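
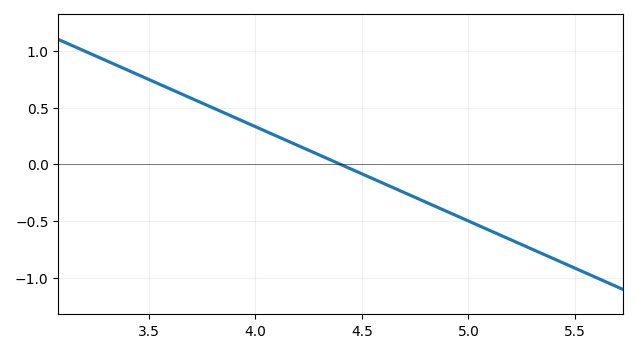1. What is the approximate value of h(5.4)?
-0.83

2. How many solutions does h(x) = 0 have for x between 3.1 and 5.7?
1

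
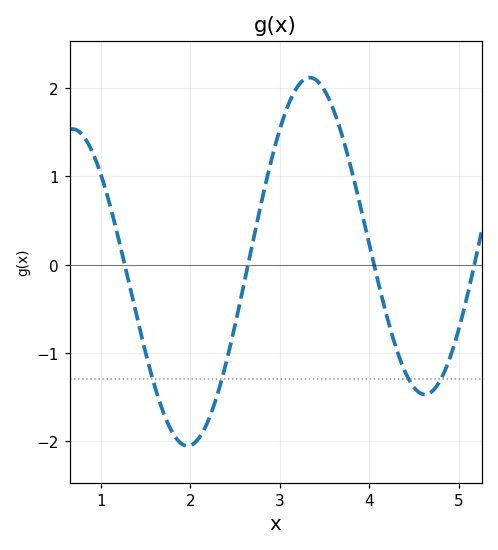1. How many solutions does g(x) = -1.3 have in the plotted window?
4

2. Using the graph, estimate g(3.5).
1.97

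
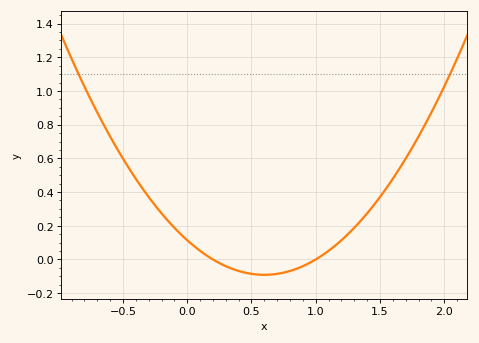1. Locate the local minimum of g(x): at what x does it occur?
0.6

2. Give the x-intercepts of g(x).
0.2, 1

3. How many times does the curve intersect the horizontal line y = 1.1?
2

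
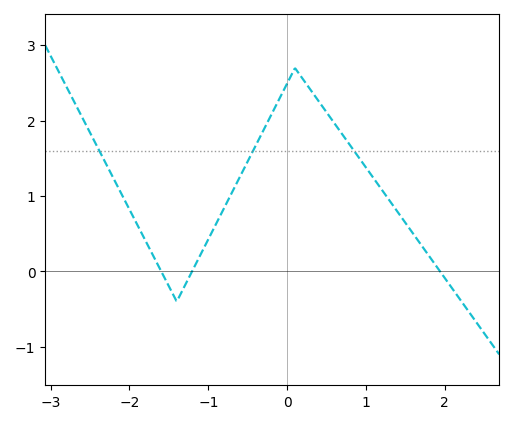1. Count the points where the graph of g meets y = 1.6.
3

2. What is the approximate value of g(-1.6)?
0.007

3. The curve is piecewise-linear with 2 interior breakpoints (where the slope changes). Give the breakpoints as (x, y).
(-1.4, -0.4); (0.1, 2.7)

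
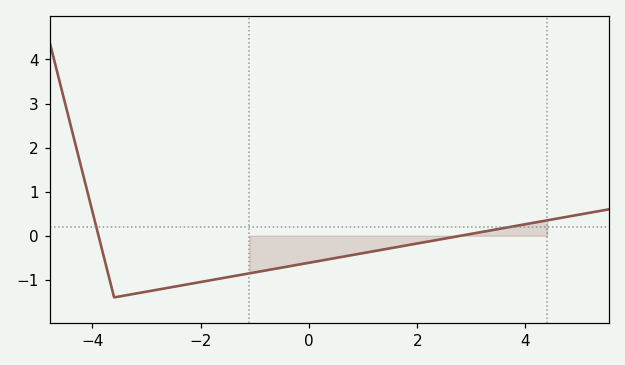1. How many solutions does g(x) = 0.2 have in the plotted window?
2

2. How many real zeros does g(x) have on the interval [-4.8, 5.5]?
2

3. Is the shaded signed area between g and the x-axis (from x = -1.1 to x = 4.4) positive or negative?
negative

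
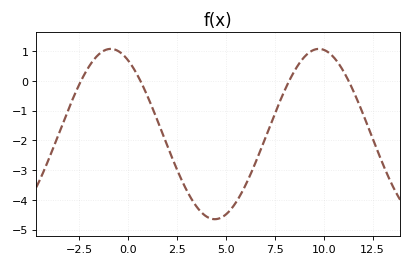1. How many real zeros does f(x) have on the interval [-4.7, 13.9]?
4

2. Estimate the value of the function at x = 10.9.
0.436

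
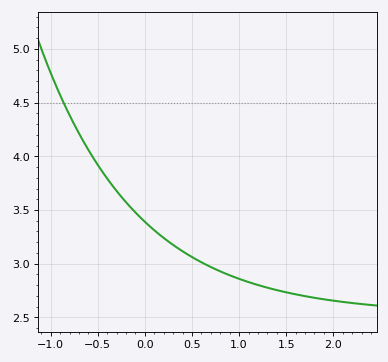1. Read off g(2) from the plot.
2.65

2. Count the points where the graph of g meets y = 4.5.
1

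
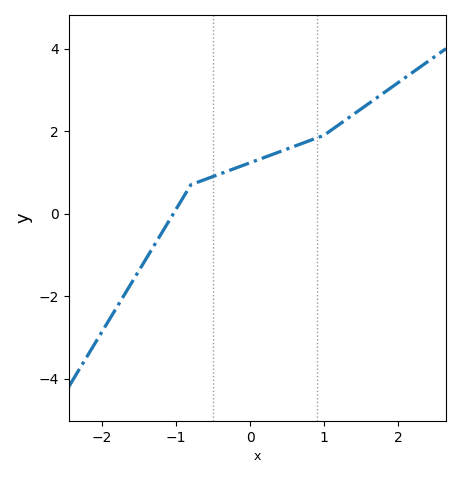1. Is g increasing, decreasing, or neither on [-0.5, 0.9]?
increasing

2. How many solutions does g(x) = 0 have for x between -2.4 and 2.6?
1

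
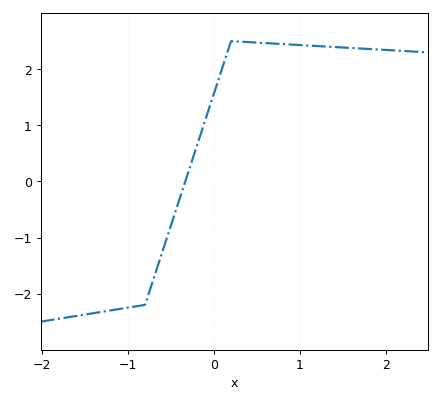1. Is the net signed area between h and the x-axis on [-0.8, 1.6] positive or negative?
positive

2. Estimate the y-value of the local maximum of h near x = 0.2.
2.5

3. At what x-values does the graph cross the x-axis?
-0.3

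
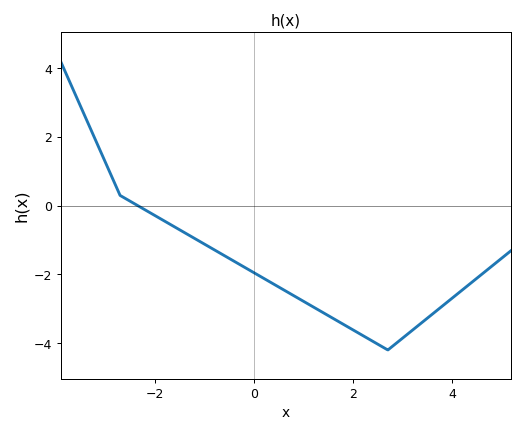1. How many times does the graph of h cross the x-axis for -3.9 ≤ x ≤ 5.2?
1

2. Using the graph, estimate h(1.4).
-3.2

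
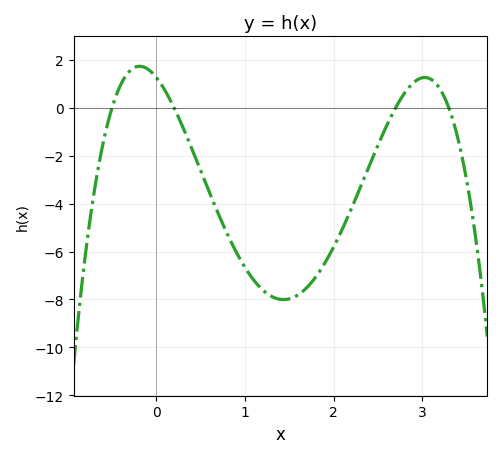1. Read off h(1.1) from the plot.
-7.2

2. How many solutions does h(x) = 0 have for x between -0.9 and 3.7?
4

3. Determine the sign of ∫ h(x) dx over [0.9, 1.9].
negative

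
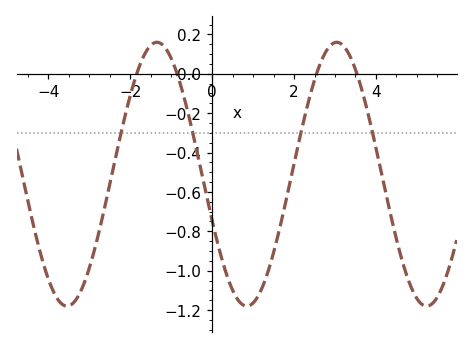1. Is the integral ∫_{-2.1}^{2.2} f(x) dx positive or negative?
negative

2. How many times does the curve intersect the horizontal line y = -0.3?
4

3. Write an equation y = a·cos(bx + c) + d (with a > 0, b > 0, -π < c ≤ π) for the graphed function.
y = 0.67cos(1.43x + 1.93) - 0.51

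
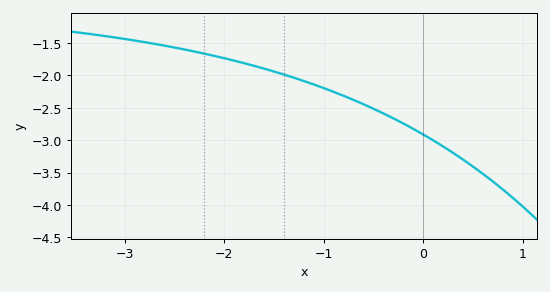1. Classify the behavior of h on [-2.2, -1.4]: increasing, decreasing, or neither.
decreasing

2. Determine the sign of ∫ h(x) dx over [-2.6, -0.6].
negative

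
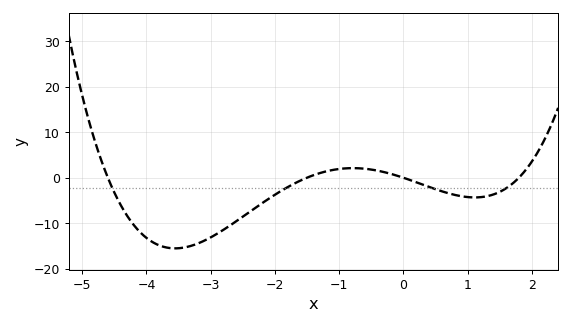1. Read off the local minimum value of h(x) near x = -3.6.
-15.5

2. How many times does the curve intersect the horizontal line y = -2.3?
4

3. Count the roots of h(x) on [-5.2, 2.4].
4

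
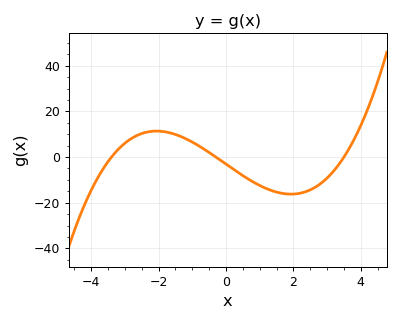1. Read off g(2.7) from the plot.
-12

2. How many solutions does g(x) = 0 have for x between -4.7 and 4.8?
3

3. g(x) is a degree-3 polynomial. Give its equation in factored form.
y = 0.87(x + 3.4)(x + 0.3)(x - 3.5)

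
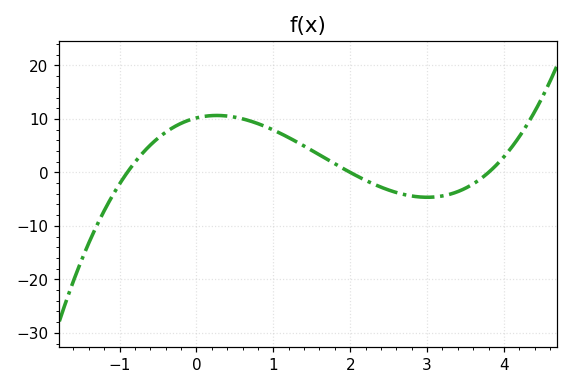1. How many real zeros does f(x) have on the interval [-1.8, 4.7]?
3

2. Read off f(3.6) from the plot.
-2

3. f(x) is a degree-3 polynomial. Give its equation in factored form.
y = 1.49(x + 0.9)(x - 2)(x - 3.8)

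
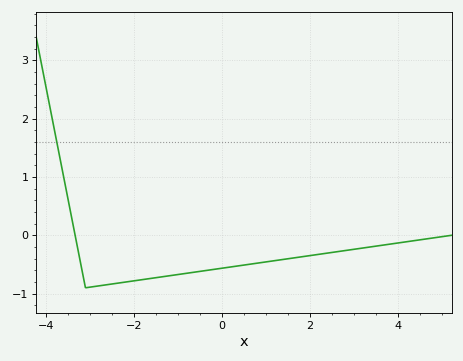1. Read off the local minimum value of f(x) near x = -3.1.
-0.9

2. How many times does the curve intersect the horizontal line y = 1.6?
1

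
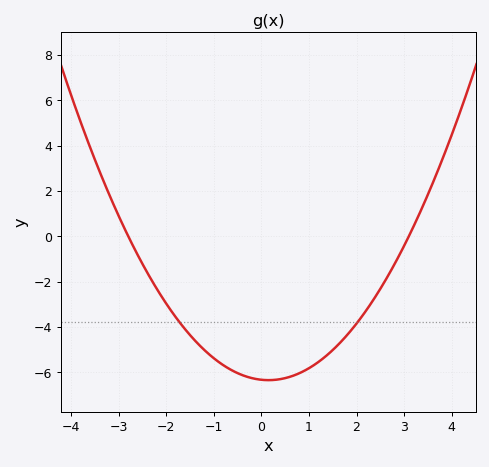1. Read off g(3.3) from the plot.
0.891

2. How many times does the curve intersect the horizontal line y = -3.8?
2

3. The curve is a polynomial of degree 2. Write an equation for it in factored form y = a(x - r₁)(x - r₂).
y = 0.73(x + 2.8)(x - 3.1)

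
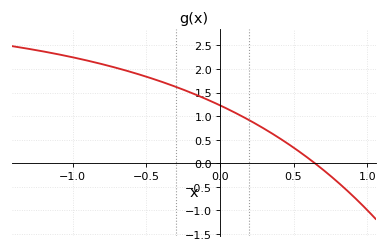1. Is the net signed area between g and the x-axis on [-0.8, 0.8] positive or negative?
positive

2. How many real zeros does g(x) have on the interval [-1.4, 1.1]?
1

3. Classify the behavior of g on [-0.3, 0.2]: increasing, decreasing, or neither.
decreasing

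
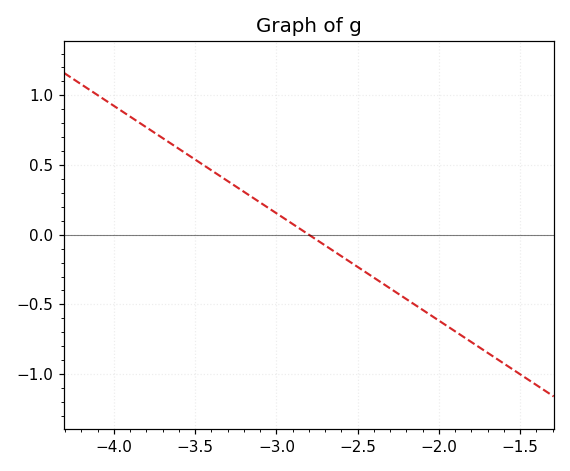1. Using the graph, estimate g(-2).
-0.6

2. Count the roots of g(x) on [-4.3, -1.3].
1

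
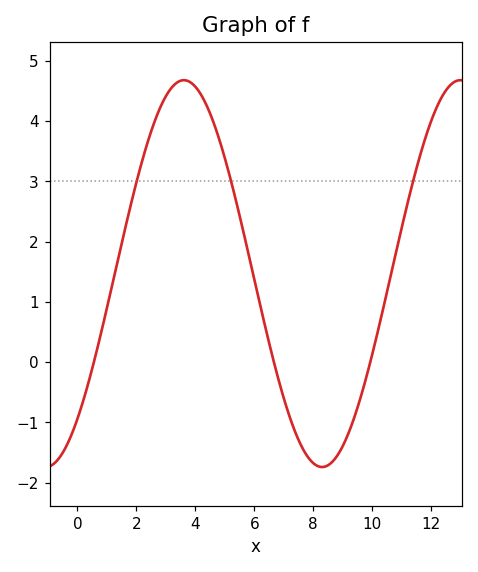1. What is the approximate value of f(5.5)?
2.4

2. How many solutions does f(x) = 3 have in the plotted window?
3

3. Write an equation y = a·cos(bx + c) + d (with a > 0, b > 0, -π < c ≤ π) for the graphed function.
y = 3.21cos(0.67x - 2.4) + 1.47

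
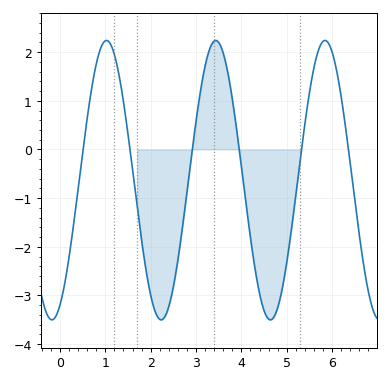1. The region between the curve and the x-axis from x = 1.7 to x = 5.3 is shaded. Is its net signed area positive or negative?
negative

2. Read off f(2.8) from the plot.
-0.9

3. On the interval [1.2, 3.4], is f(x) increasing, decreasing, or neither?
neither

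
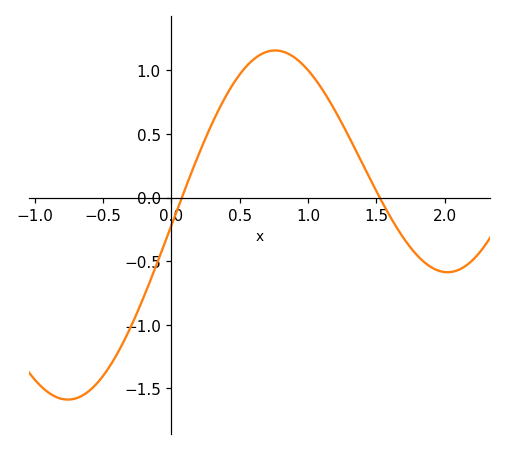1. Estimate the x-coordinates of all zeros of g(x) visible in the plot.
0.076, 1.52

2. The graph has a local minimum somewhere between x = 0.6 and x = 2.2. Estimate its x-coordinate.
2.02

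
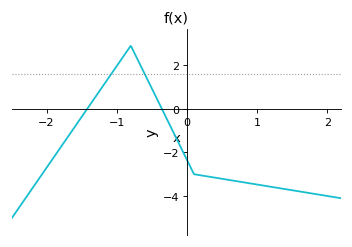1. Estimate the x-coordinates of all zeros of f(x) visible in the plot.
-1.42, -0.358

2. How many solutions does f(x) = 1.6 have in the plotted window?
2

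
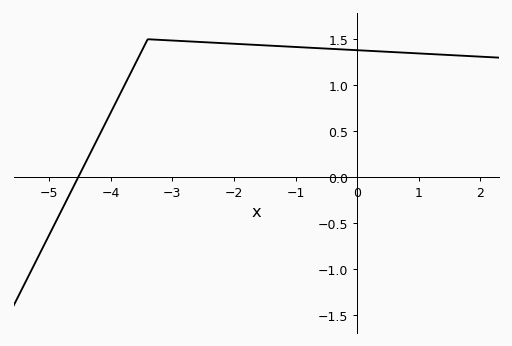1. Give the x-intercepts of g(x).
-4.53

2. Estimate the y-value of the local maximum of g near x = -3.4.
1.5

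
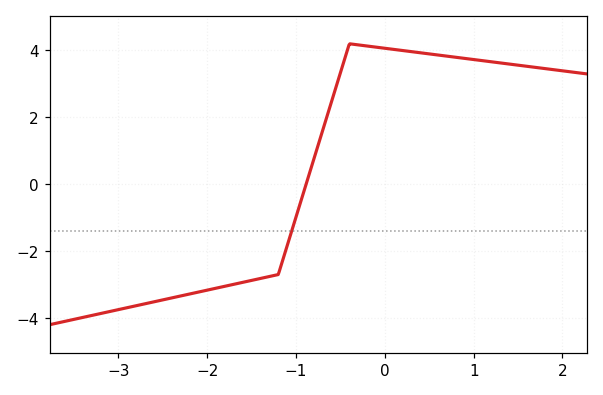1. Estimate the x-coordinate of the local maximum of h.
-0.399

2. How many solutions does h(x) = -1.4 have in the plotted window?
1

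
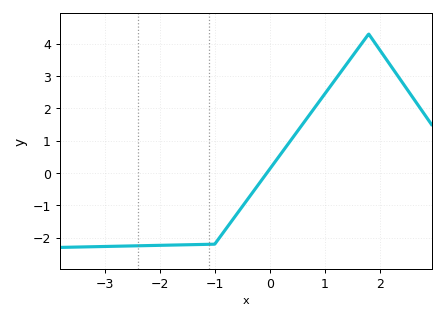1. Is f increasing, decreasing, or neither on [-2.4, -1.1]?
increasing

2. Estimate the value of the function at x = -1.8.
-2.2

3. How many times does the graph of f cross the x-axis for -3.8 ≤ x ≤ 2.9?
1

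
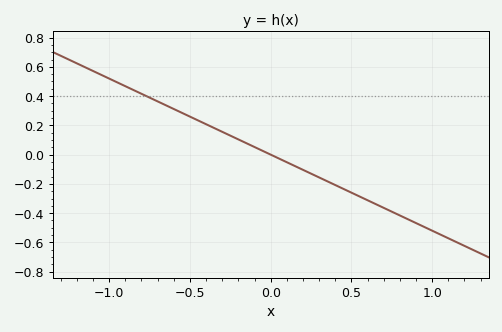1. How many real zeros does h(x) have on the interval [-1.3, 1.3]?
1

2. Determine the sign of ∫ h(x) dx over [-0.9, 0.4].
positive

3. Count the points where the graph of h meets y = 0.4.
1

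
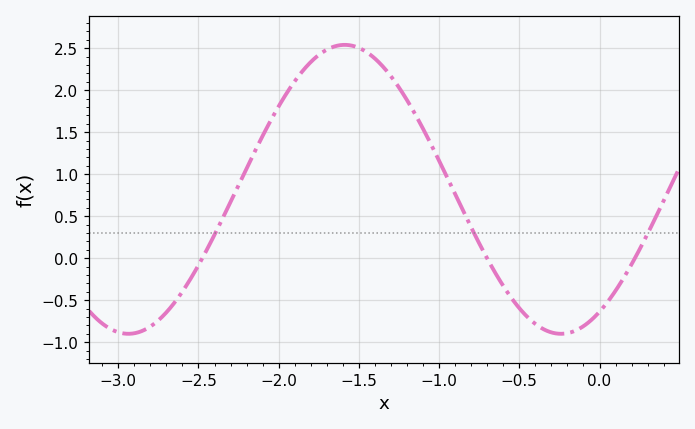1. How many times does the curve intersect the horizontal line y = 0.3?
3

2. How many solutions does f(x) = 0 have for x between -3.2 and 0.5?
3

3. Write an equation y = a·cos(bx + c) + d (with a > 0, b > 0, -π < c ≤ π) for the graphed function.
y = 1.72cos(2.33x - 2.58) + 0.82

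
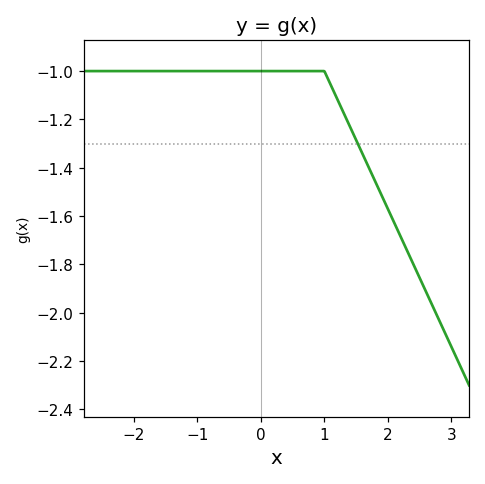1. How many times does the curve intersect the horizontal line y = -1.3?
1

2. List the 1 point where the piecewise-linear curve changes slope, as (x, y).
(1, -1)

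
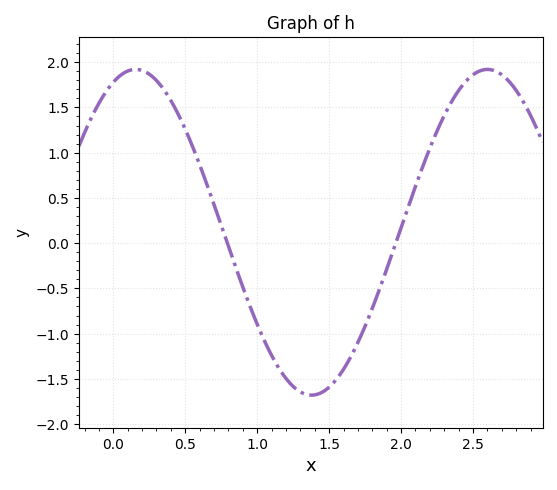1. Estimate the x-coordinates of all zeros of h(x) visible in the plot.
0.792, 1.96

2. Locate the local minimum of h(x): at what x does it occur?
1.38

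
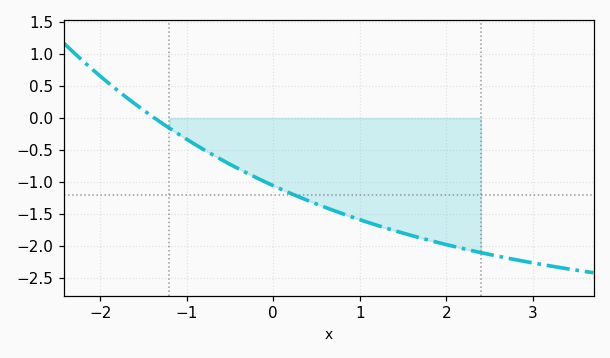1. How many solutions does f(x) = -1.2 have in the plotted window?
1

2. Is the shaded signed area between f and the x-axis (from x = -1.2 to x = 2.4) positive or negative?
negative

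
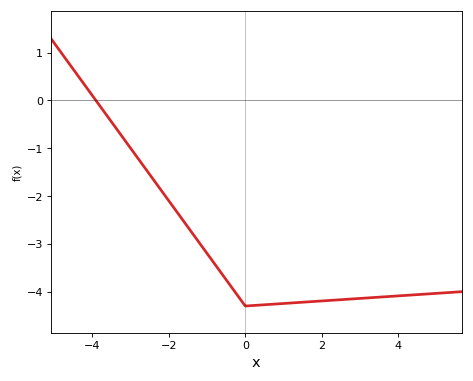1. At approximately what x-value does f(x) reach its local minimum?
0.003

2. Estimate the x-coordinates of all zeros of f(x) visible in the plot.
-3.9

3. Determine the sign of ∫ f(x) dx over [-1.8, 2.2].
negative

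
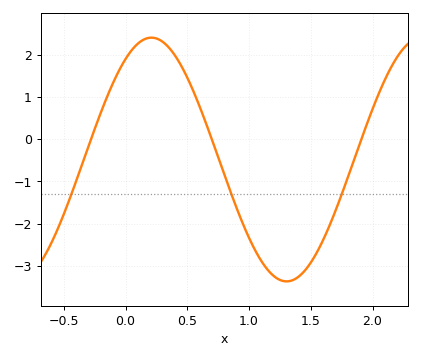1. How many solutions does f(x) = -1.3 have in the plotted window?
3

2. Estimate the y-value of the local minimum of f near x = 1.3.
-3.37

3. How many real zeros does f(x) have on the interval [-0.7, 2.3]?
3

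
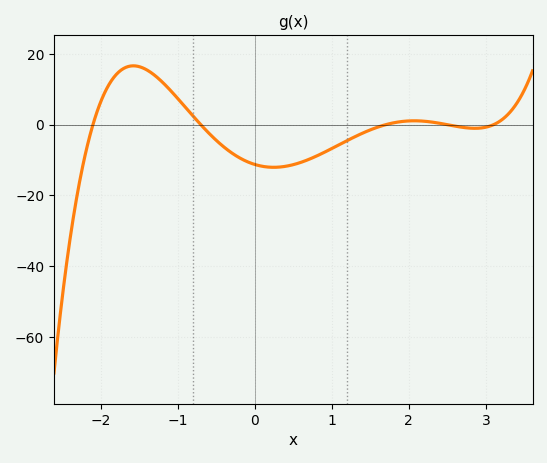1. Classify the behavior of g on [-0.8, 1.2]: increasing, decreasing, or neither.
neither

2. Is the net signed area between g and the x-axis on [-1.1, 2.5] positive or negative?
negative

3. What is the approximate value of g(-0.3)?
-7.95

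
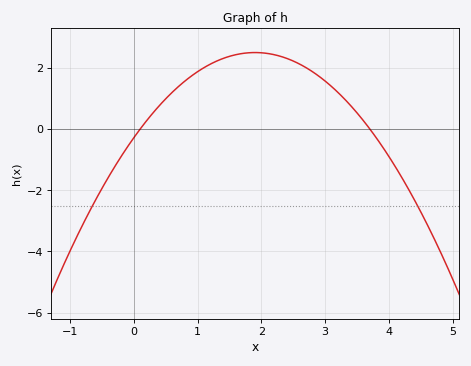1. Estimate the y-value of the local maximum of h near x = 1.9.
2.4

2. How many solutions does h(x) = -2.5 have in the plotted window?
2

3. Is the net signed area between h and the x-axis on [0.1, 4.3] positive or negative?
positive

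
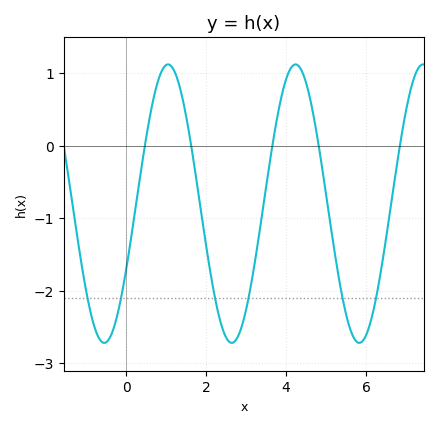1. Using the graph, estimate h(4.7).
0.4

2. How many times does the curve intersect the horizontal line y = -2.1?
6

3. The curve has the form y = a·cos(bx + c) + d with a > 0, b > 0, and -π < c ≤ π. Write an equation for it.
y = 1.92cos(2x - 2.1) - 0.8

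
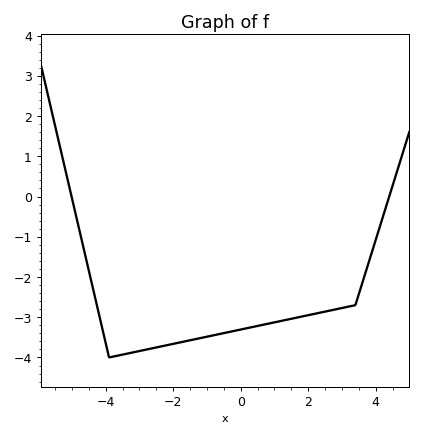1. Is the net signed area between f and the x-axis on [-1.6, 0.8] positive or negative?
negative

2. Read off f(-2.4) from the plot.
-3.7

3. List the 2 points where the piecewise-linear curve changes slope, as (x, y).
(-3.9, -4); (3.4, -2.7)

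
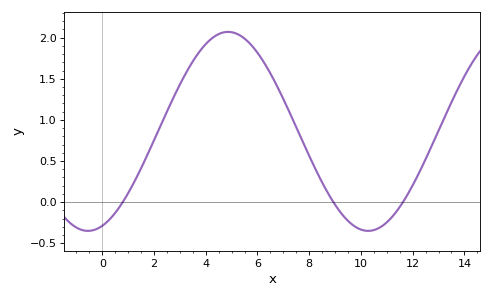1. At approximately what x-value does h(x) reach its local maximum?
4.8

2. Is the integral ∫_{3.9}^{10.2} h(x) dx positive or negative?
positive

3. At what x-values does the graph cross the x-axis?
0.8, 9, 11.6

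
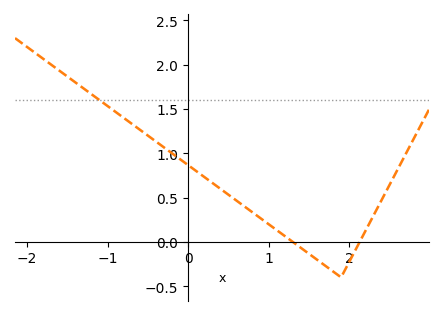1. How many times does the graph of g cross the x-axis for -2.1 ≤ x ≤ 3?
2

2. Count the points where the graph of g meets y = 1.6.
1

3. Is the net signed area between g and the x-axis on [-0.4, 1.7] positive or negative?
positive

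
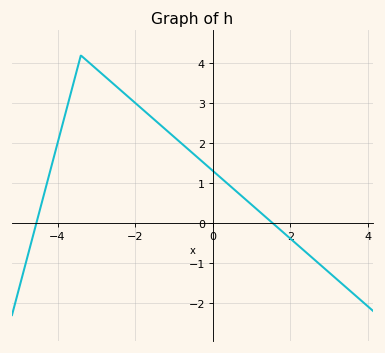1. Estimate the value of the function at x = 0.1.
1.23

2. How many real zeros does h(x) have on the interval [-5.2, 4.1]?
2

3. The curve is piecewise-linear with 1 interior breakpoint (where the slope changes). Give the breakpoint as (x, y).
(-3.4, 4.2)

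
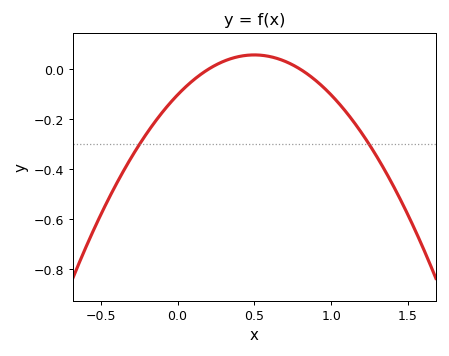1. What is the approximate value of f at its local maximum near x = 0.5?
0.058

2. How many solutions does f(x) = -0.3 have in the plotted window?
2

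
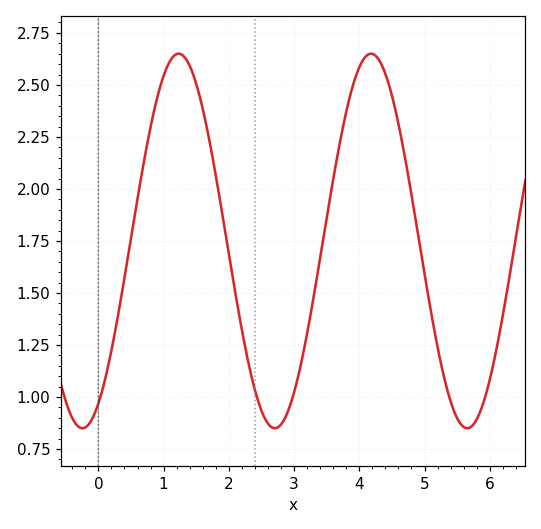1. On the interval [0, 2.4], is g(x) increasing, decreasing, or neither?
neither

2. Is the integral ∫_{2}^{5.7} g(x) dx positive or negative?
positive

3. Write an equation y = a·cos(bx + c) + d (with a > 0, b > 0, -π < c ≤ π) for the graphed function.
y = 0.9cos(2.13x - 2.62) + 1.75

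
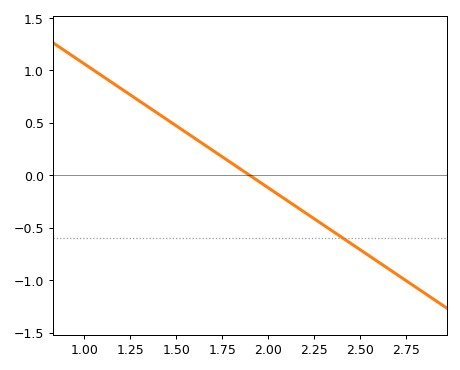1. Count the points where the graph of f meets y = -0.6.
1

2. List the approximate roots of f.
1.9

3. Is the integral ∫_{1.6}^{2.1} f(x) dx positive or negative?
positive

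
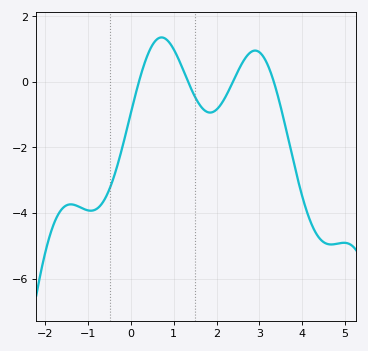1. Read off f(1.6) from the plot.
-0.691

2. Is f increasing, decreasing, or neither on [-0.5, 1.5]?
neither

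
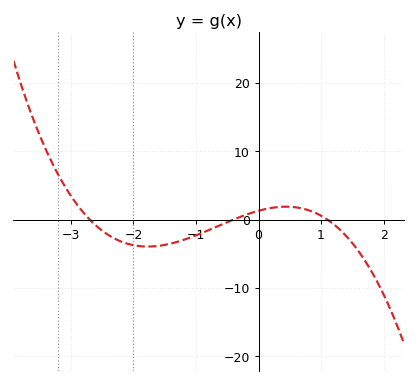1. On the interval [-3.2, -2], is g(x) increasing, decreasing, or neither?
decreasing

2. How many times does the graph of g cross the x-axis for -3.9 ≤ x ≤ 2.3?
3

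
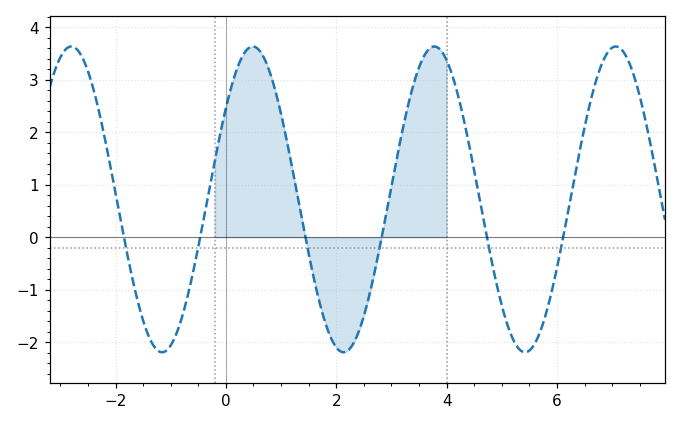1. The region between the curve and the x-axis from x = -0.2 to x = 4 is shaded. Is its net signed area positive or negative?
positive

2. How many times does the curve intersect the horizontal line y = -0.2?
6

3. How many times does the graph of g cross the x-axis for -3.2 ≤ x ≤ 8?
6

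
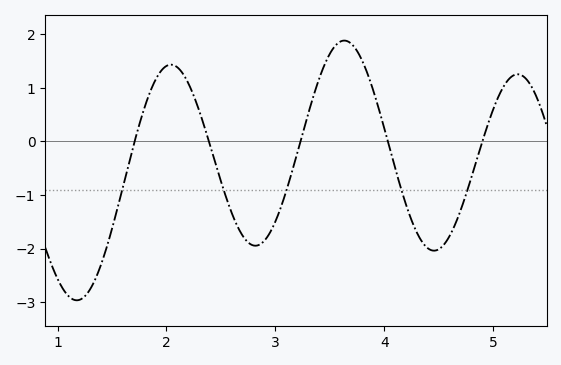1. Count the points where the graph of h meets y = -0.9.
5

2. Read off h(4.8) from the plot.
-0.666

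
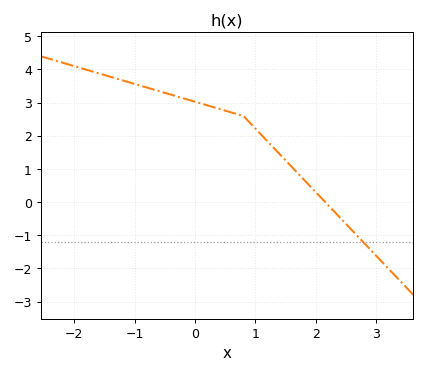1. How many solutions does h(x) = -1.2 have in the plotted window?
1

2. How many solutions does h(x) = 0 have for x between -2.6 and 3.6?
1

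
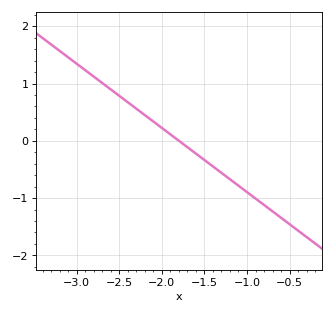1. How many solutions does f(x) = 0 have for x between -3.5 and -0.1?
1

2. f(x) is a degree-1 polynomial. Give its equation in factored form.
y = -1.12(x + 1.8)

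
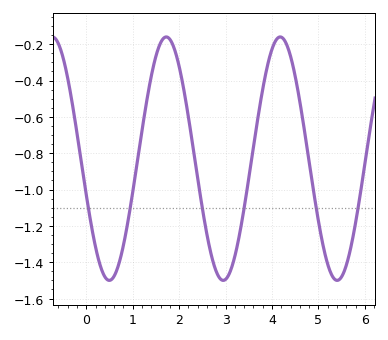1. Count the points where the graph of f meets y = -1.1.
6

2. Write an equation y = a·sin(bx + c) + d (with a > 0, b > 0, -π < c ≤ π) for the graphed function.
y = 0.67sin(2.56x - 2.84) - 0.83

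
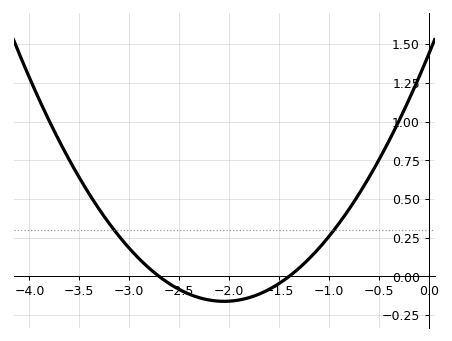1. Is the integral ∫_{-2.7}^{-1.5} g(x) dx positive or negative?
negative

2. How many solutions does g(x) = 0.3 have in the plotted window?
2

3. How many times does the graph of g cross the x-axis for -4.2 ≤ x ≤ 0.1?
2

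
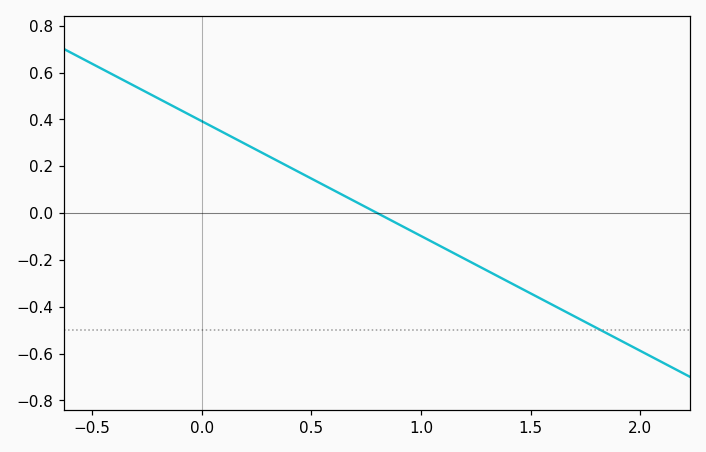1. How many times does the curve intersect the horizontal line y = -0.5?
1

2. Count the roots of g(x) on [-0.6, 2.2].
1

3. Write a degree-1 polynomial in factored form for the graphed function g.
y = -0.49(x - 0.8)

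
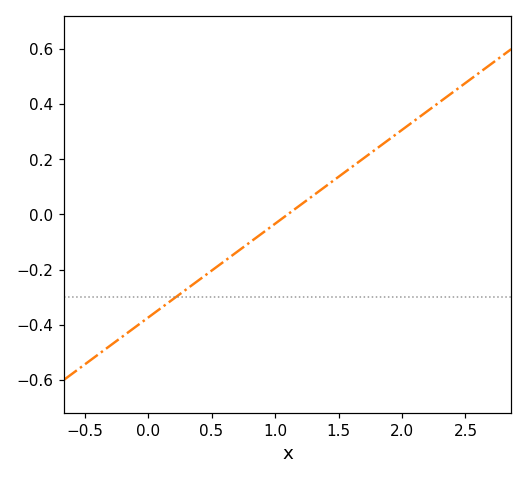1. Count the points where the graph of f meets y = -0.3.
1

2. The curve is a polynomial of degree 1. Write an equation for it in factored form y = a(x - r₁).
y = 0.34(x - 1.1)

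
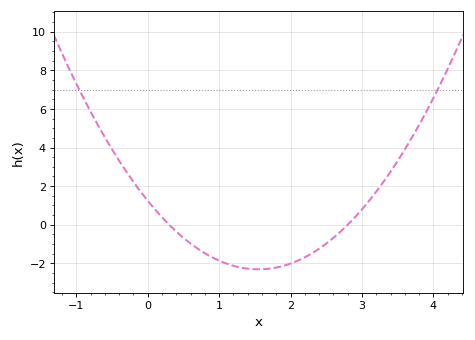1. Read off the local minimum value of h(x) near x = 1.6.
-2.4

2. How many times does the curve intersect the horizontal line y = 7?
2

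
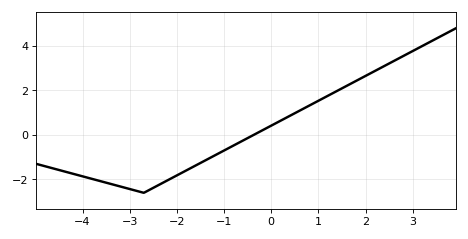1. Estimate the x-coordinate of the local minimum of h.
-2.8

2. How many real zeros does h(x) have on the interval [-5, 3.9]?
1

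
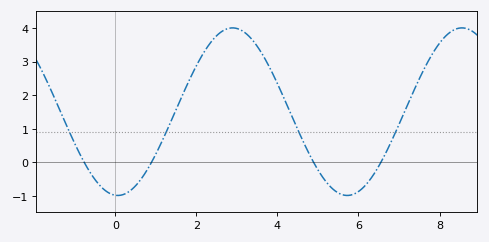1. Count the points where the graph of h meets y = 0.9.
4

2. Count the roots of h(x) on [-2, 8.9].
4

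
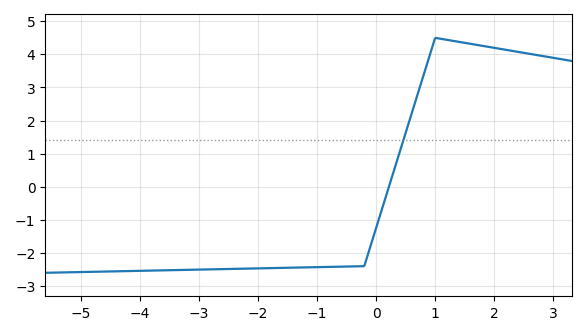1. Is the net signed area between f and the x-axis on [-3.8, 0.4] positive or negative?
negative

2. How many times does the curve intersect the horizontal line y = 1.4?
1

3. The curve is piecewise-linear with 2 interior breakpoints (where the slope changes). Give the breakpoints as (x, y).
(-0.2, -2.4); (1, 4.5)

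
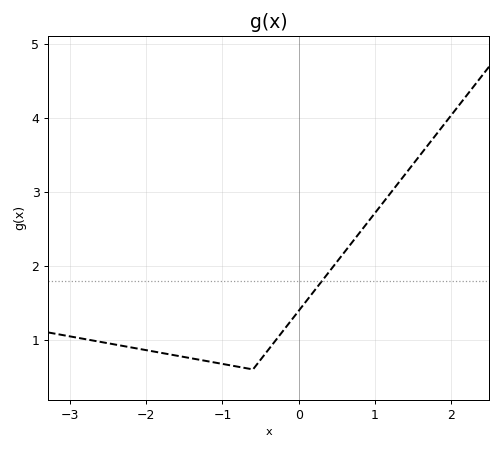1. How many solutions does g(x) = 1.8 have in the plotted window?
1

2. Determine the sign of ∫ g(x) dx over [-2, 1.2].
positive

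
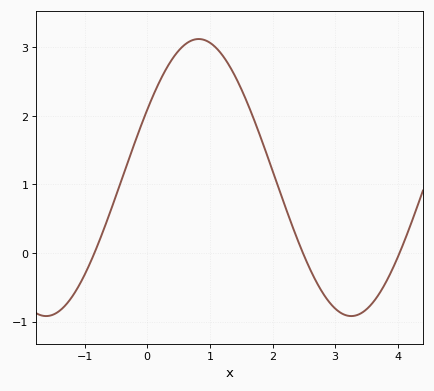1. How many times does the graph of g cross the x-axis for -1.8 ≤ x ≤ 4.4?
3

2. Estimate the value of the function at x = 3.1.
-0.9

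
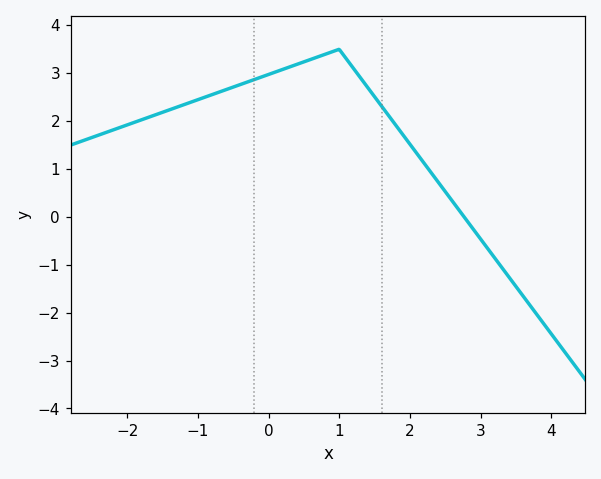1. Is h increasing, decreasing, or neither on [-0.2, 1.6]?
neither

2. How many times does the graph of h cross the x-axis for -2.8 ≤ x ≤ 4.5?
1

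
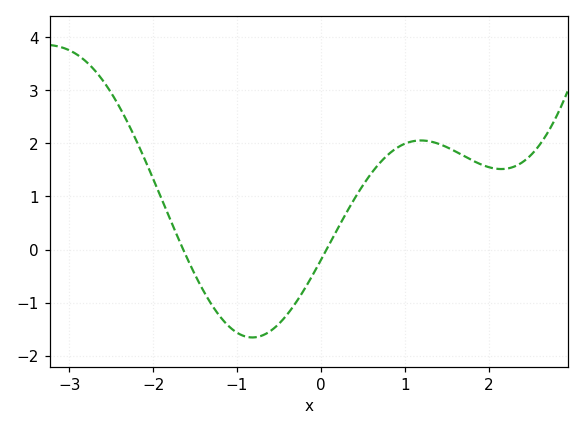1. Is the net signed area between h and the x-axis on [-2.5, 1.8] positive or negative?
positive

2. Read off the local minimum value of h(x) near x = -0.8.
-1.7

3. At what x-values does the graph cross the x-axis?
-1.6, 0.1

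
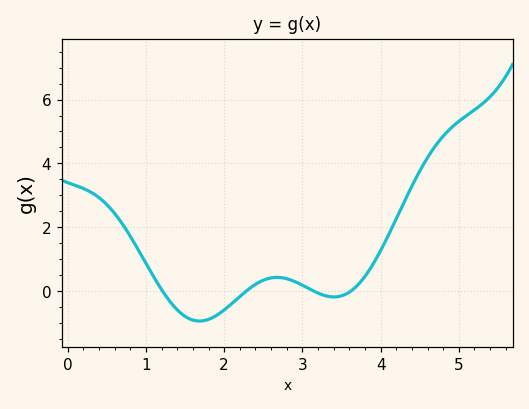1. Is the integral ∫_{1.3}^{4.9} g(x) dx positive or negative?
positive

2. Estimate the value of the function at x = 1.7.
-0.943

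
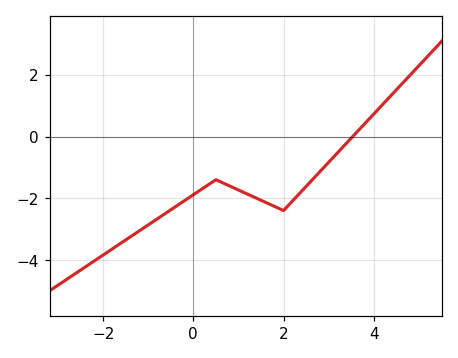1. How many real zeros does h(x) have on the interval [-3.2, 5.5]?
1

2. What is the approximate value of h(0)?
-1.89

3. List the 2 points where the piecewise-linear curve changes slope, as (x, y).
(0.5, -1.4); (2, -2.4)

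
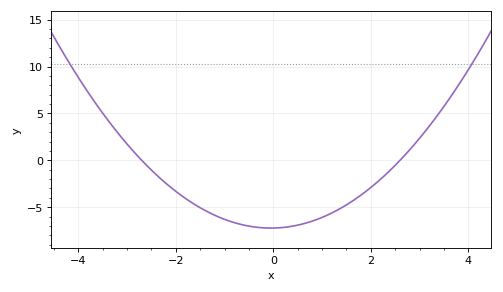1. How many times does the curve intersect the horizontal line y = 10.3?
2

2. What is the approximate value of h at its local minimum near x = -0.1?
-7.23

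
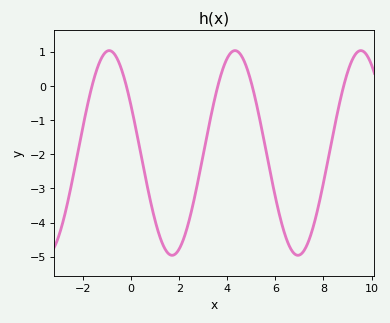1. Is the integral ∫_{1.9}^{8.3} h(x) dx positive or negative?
negative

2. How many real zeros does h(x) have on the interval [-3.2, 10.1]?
5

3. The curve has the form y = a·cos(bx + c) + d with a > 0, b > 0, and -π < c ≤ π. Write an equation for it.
y = 3cos(1.2x + 1.1) - 1.96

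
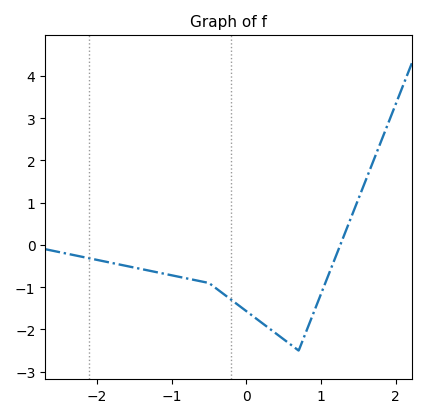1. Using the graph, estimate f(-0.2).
-1.3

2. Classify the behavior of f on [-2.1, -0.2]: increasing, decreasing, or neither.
decreasing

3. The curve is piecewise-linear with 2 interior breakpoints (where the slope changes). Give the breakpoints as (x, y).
(-0.5, -0.9); (0.7, -2.5)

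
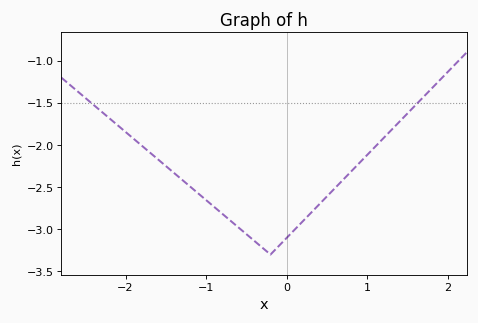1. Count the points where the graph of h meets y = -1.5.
2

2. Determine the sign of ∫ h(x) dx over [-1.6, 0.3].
negative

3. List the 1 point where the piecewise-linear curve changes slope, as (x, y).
(-0.2, -3.3)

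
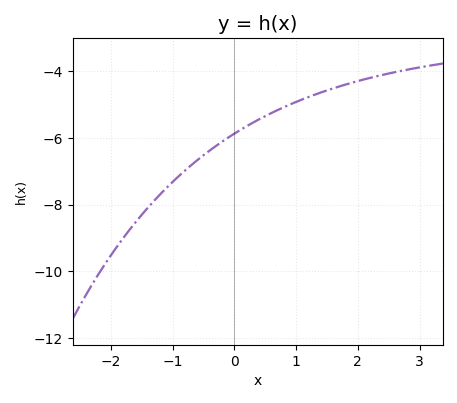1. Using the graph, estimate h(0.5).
-5.4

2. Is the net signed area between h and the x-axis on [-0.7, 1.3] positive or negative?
negative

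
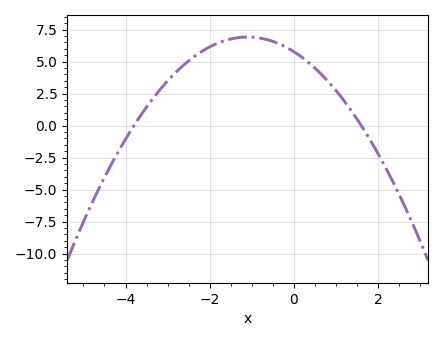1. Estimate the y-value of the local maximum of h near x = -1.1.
6.93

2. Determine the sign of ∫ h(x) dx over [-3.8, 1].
positive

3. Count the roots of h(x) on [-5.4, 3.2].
2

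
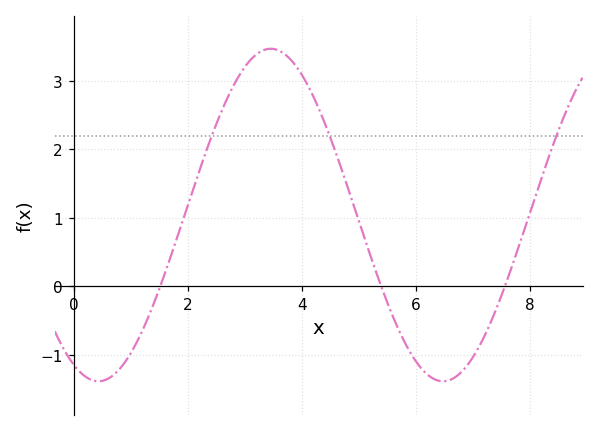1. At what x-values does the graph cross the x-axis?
1.52, 5.39, 7.56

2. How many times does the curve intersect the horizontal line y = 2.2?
3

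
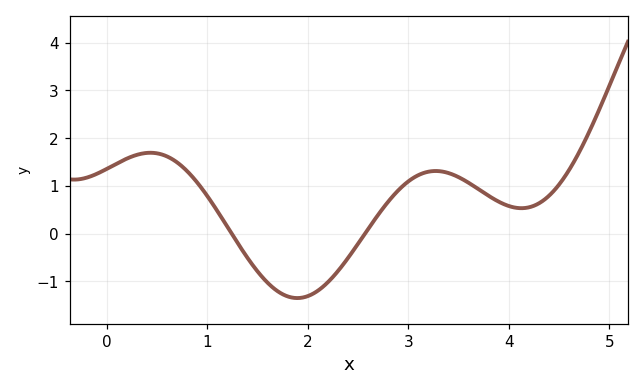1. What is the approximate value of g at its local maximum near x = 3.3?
1.3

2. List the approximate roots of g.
1.2, 2.6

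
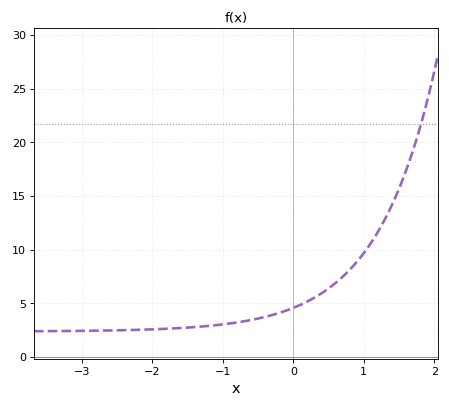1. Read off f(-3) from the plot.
2.43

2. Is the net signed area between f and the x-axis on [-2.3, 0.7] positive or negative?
positive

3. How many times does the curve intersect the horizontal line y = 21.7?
1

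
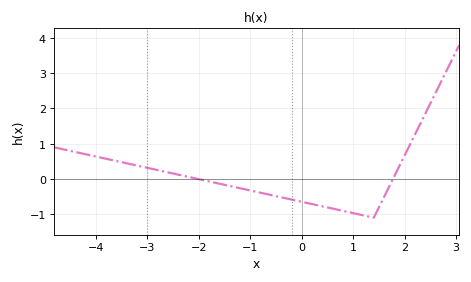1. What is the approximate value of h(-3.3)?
0.41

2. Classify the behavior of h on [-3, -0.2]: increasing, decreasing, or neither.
decreasing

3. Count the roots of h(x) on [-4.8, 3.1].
2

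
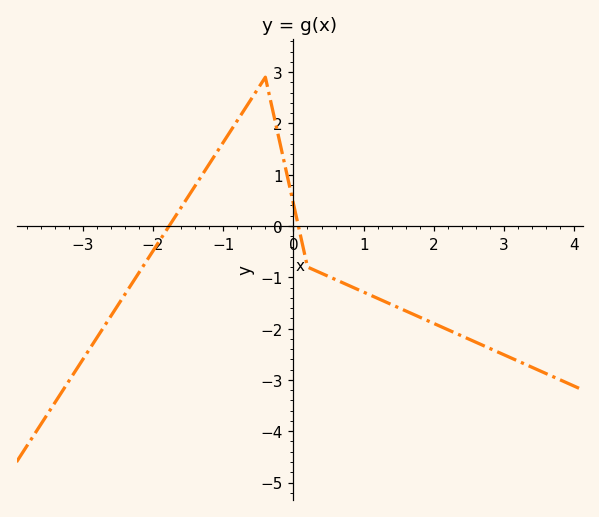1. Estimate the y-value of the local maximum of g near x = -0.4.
2.9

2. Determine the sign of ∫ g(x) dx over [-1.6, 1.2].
positive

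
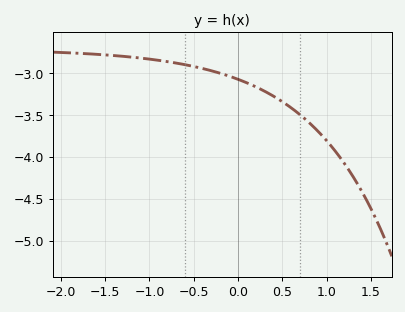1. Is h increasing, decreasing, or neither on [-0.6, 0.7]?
decreasing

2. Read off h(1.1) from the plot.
-3.95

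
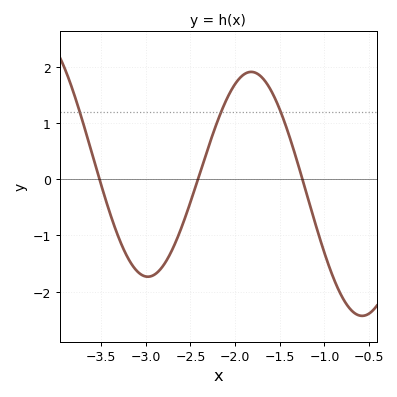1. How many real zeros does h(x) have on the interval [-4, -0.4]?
3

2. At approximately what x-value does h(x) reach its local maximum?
-1.82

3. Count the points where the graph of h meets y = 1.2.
3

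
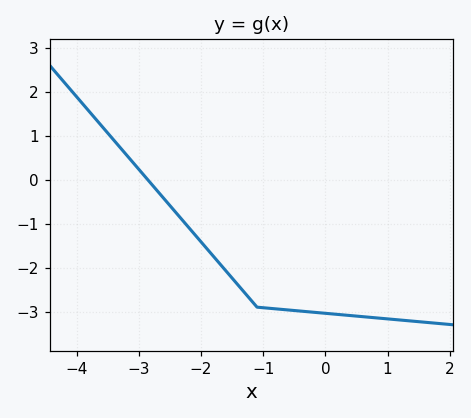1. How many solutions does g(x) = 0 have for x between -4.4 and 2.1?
1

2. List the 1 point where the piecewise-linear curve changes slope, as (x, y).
(-1.1, -2.9)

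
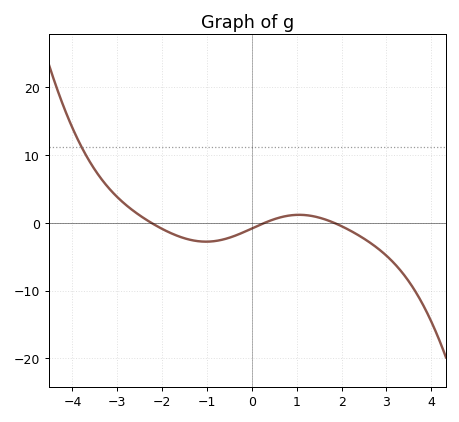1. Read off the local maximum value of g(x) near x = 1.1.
1.2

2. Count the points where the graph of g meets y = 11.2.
1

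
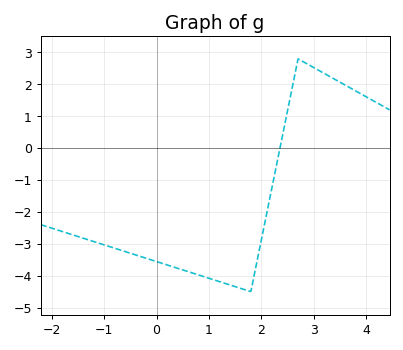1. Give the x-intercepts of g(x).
2.35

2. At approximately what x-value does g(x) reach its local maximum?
2.7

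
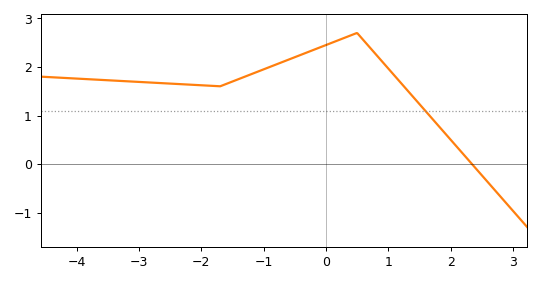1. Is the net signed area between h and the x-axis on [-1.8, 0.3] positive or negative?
positive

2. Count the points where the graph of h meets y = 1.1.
1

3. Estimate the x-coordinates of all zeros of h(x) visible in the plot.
2.34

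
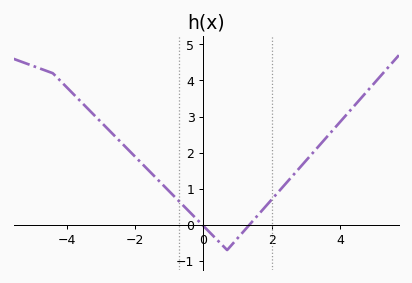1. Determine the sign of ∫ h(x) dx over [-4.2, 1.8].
positive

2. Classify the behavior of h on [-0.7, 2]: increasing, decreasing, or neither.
neither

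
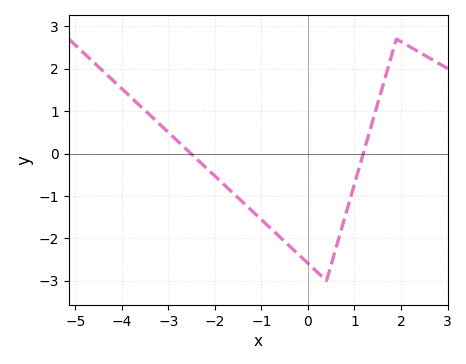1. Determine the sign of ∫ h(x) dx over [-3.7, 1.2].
negative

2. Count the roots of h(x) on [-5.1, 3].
2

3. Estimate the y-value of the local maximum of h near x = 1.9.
2.7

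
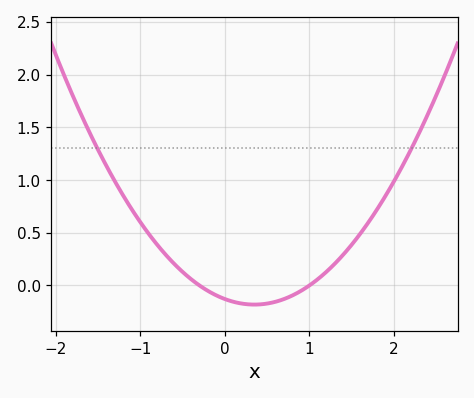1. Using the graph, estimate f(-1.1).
0.7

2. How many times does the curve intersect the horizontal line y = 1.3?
2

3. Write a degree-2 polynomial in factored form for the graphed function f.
y = 0.43(x + 0.3)(x - 1)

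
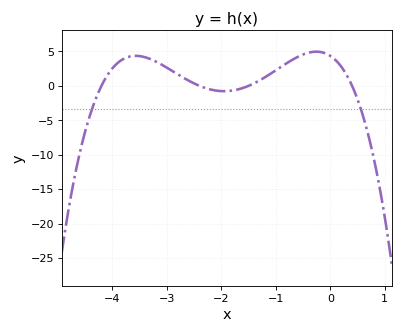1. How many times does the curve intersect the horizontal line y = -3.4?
2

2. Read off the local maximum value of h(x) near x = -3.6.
4.5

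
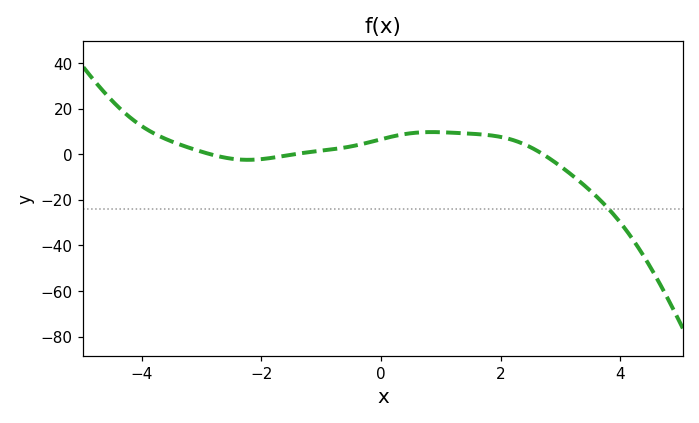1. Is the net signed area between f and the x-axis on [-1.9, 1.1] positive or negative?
positive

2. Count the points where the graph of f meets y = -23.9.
1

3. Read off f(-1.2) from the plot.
0.879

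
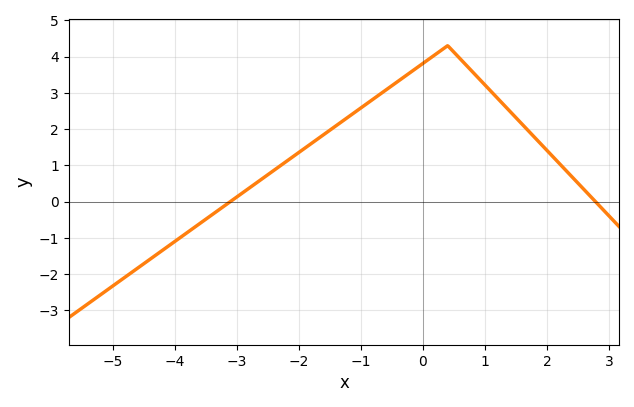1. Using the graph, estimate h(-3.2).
-0.118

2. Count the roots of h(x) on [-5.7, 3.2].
2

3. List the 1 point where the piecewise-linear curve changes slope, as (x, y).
(0.4, 4.3)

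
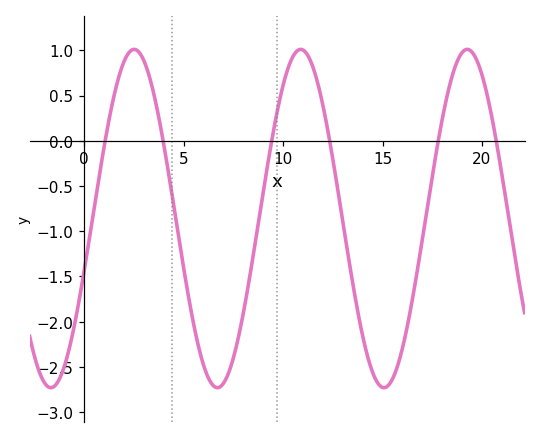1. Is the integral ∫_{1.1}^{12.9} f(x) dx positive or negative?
negative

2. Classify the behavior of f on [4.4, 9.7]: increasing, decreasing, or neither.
neither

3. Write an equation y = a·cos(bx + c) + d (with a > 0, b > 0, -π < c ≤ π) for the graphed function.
y = 1.87cos(0.75x - 1.88) - 0.86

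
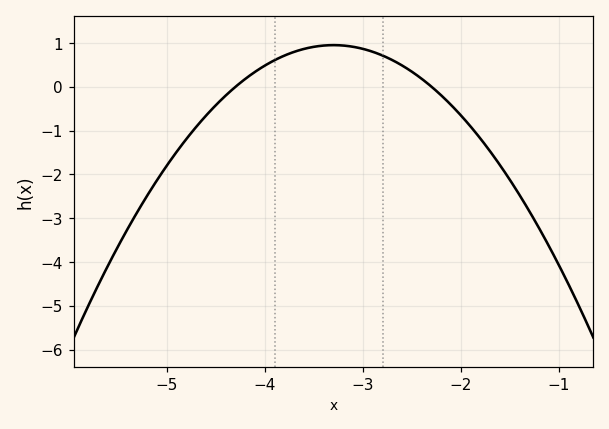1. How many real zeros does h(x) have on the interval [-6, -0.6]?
2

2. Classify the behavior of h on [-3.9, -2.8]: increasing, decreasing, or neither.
neither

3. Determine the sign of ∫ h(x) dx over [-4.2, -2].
positive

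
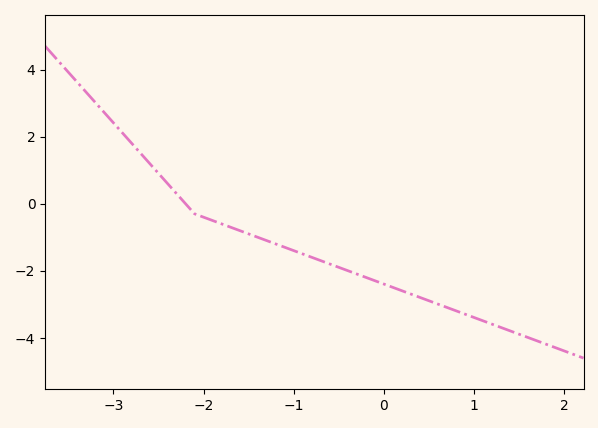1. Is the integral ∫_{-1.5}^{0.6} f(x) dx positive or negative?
negative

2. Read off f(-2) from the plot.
-0.4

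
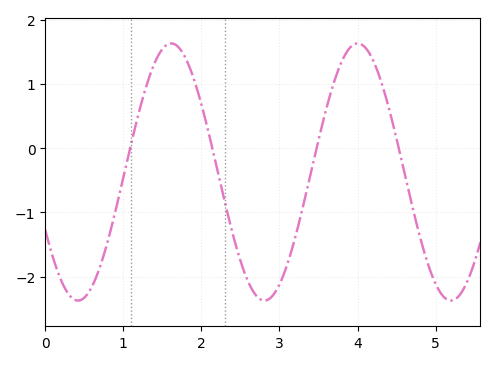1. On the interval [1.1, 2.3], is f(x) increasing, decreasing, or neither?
neither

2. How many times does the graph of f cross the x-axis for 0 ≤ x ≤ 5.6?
4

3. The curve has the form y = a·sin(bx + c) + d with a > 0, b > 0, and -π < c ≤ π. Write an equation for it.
y = 2sin(2.6x - 2.7) - 0.37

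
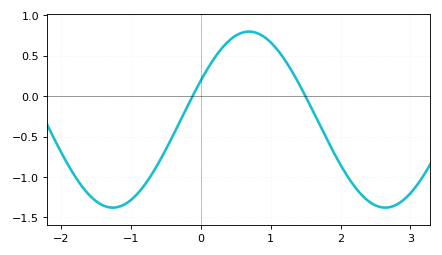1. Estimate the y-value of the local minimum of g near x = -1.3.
-1.4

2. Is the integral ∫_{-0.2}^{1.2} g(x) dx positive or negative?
positive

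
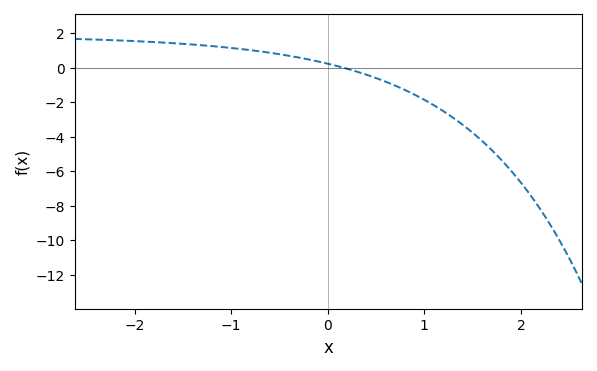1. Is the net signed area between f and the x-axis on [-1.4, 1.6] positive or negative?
negative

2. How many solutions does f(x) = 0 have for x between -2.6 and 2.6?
1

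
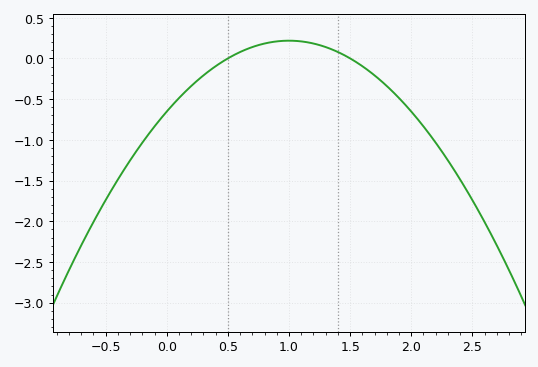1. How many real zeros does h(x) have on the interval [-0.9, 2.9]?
2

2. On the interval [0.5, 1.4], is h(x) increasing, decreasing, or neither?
neither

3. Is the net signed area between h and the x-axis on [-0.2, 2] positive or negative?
negative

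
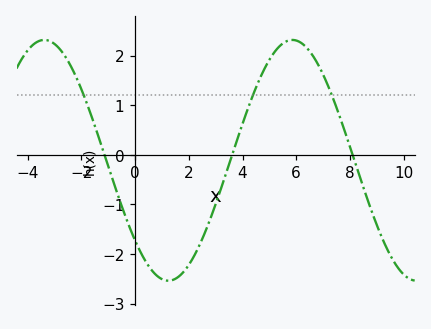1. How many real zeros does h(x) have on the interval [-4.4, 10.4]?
3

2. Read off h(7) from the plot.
1.62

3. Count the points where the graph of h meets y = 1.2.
3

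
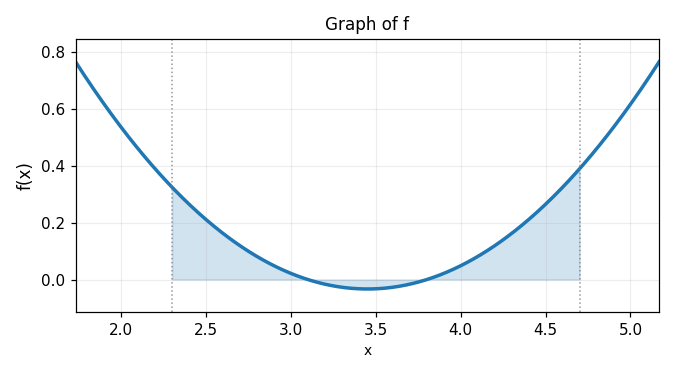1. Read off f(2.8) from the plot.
0.08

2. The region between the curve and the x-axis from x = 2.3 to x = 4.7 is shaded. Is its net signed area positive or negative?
positive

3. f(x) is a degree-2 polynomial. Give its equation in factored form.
y = 0.27(x - 3.1)(x - 3.8)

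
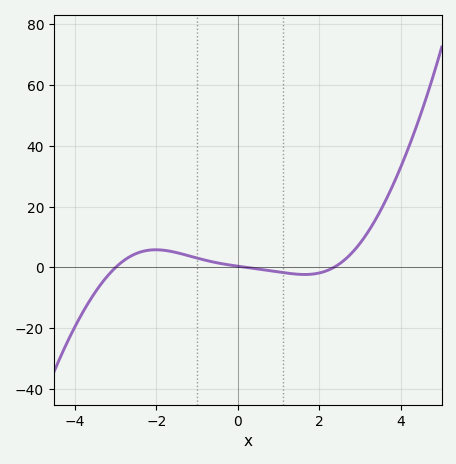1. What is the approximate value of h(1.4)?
-2.14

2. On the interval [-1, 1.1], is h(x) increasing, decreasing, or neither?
decreasing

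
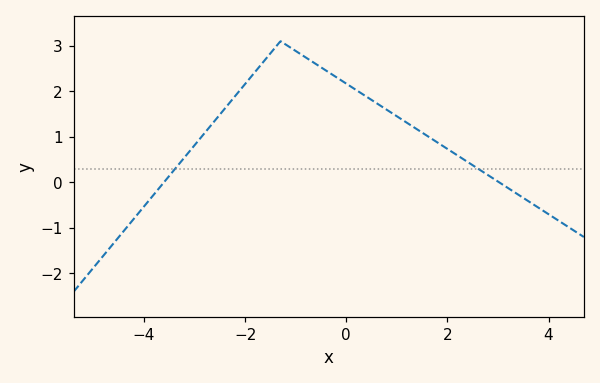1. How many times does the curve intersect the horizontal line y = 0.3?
2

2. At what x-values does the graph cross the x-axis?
-3.6, 3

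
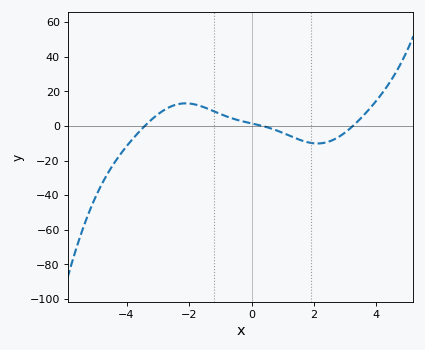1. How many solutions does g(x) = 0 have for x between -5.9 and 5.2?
3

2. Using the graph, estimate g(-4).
-11.7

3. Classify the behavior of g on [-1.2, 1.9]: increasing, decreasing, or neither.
decreasing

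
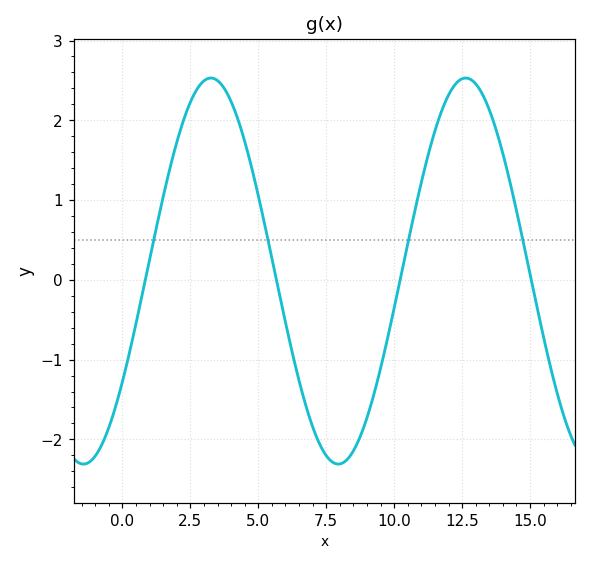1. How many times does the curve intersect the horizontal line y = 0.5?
4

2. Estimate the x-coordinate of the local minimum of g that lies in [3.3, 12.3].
8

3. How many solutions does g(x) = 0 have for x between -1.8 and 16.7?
4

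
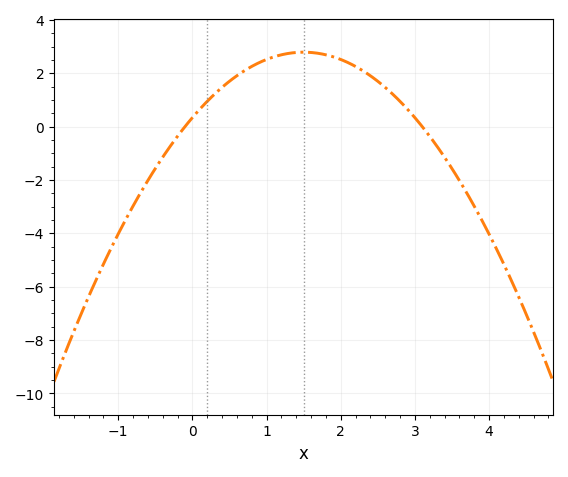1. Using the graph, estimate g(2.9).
0.654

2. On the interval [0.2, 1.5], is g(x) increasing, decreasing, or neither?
increasing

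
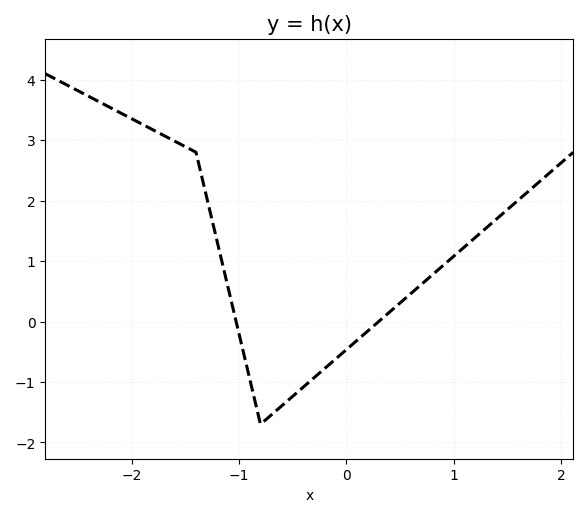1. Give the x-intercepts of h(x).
-1, 0.3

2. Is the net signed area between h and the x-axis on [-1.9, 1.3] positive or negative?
positive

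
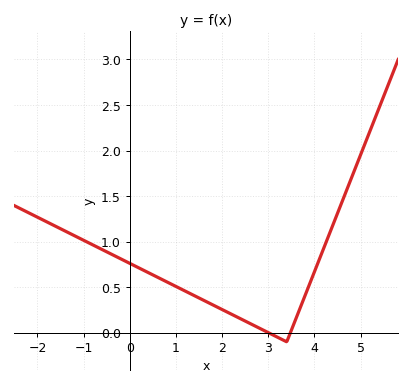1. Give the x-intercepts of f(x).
3, 3.4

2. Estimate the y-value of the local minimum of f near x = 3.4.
-0.1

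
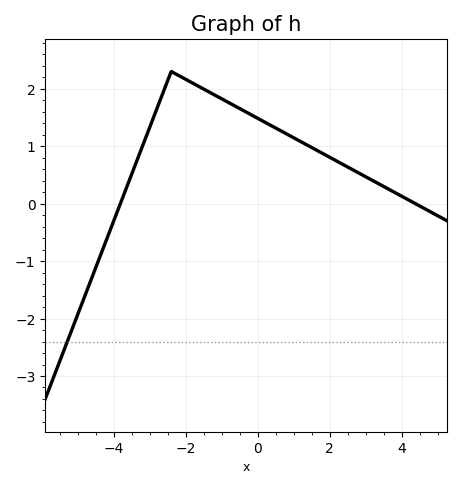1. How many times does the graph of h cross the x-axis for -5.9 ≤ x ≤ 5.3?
2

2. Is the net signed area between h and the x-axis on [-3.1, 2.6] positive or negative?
positive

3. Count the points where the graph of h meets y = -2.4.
1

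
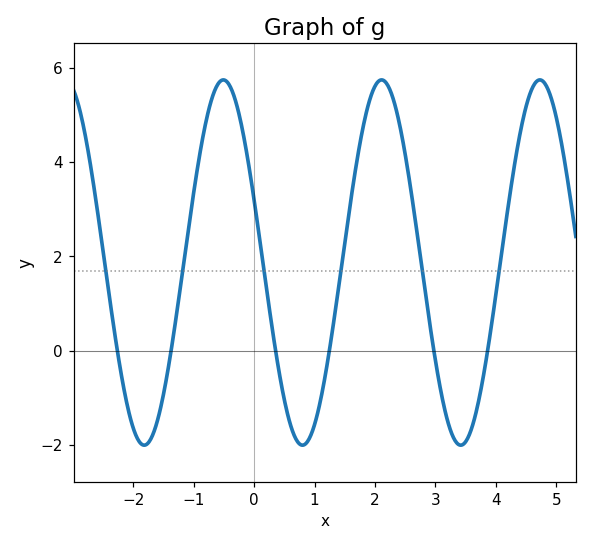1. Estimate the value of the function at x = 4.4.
4.61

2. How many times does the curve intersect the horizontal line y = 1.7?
6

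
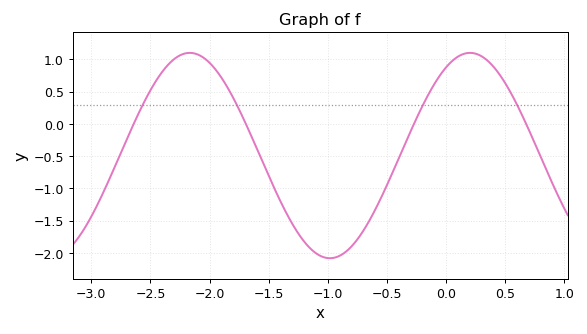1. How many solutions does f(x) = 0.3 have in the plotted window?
4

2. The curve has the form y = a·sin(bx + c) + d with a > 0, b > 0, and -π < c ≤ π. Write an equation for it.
y = 1.59sin(2.65x + 1.03) - 0.49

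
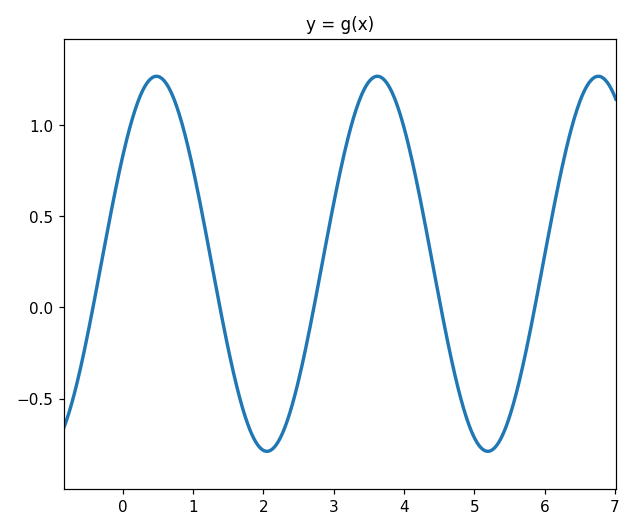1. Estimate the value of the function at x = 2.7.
-0.05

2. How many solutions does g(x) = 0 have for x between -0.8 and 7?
5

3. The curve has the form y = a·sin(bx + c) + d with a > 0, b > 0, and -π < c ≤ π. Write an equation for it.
y = 1.03sin(2x + 0.61) + 0.24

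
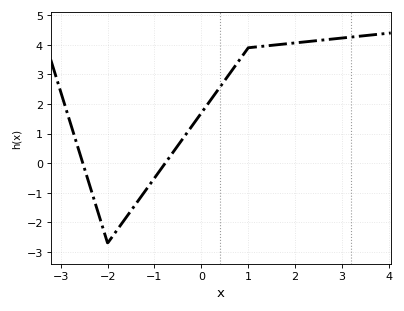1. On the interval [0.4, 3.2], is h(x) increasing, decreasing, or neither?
increasing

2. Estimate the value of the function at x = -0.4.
0.8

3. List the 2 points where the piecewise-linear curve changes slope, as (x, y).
(-2, -2.7); (1, 3.9)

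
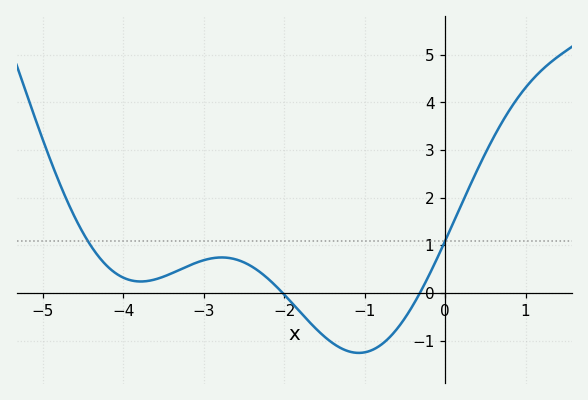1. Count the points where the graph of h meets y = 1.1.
2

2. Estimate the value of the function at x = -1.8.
-0.405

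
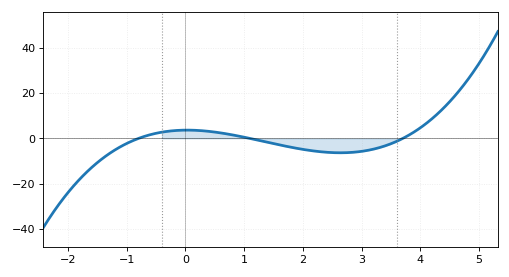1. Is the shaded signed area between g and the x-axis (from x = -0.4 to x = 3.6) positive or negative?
negative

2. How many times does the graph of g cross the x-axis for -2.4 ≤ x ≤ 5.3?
3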